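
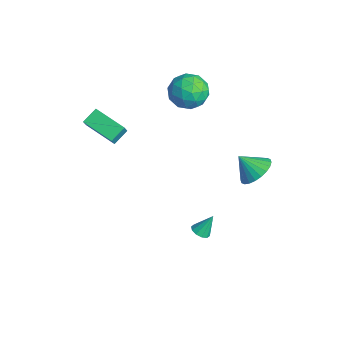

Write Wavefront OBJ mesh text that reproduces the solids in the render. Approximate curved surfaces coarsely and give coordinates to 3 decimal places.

v 1.483 1.798 -2.937
v 1.784 2.187 -3.183
v 1.517 2.462 -1.843
v 1.456 2.267 -3.221
v 1.138 2.168 -3.151
v 0.952 1.927 -2.999
v 0.97 1.637 -2.823
v 1.183 1.408 -2.69
v 1.511 1.328 -2.652
v 1.828 1.427 -2.722
v 2.014 1.668 -2.874
v 1.997 1.958 -3.05
v -4.352 -2.294 1.98
v -3.932 -2.576 2.713
v -4.705 -1.486 2.494
v -4.285 -1.768 3.226
v -2.795 -1.292 1.474
v -2.375 -1.574 2.206
v -3.148 -0.484 1.987
v -2.728 -0.766 2.72
v -4.357 3.115 3.234
v -3.404 3.761 3.13
v -3.556 2.159 4.63
v -2.603 2.805 4.526
v -3.58 3.276 4.929
v -4.075 3.866 4.067
v -2.885 2.054 3.693
v -3.38 2.644 2.831
v -2.494 3.105 3.414
v -2.923 3.861 4.178
v -4.037 2.059 3.582
v -4.466 2.815 4.346
v -3.951 3.522 3.06
v -3.009 2.398 4.7
v -3.583 2.674 4.937
v -3.023 3.055 4.876
v -4.345 3.584 3.61
v -3.785 3.964 3.549
v -3.888 3.678 4.606
v -3.175 1.956 4.211
v -2.615 2.336 4.15
v -3.937 2.865 2.884
v -3.377 3.246 2.823
v -3.072 2.242 3.154
v -2.856 3.517 3.165
v -2.385 2.955 3.986
v -2.551 2.513 3.496
v -2.842 2.86 2.99
v -3.108 3.96 3.614
v -2.637 3.398 4.435
v -3.211 3.675 4.672
v -3.502 4.022 4.165
v -2.573 3.575 3.781
v -4.323 2.522 3.325
v -3.852 1.96 4.146
v -3.458 1.898 3.595
v -3.749 2.245 3.088
v -4.575 2.965 3.774
v -4.104 2.403 4.595
v -4.118 3.06 4.77
v -4.409 3.407 4.264
v -4.387 2.345 3.979
v 2.865 4.143 2.657
v 3.754 4.064 3.086
v 2.335 3.417 3.623
v 3.618 4.385 3.253
v 3.368 4.669 3.329
v 3.041 4.873 3.303
v 2.687 4.966 3.179
v 2.361 4.934 2.975
v 2.111 4.781 2.723
v 1.976 4.532 2.461
v 1.977 4.223 2.228
v 2.112 3.902 2.062
v 2.363 3.618 1.985
v 2.69 3.414 2.011
v 3.044 3.321 2.136
v 3.37 3.353 2.34
v 3.62 3.506 2.592
v 3.755 3.755 2.854
f 2 1 4
f 2 4 3
f 4 1 5
f 4 5 3
f 5 1 6
f 5 6 3
f 6 1 7
f 6 7 3
f 7 1 8
f 7 8 3
f 8 1 9
f 8 9 3
f 9 1 10
f 9 10 3
f 10 1 11
f 10 11 3
f 11 1 12
f 11 12 3
f 12 1 2
f 12 2 3
f 14 16 13
f 17 14 13
f 13 16 15
f 15 17 13
f 14 20 16
f 18 14 17
f 18 20 14
f 16 20 15
f 19 17 15
f 15 20 19
f 19 18 17
f 20 18 19
f 21 58 37
f 58 32 61
f 37 61 26
f 58 61 37
f 21 37 33
f 37 26 38
f 33 38 22
f 37 38 33
f 21 33 42
f 33 22 43
f 42 43 28
f 33 43 42
f 21 42 54
f 42 28 57
f 54 57 31
f 42 57 54
f 21 54 58
f 54 31 62
f 58 62 32
f 54 62 58
f 22 38 49
f 38 26 52
f 49 52 30
f 38 52 49
f 26 61 39
f 61 32 60
f 39 60 25
f 61 60 39
f 32 62 59
f 62 31 55
f 59 55 23
f 62 55 59
f 31 57 56
f 57 28 44
f 56 44 27
f 57 44 56
f 28 43 48
f 43 22 45
f 48 45 29
f 43 45 48
f 24 50 36
f 50 30 51
f 36 51 25
f 50 51 36
f 24 36 34
f 36 25 35
f 34 35 23
f 36 35 34
f 24 34 41
f 34 23 40
f 41 40 27
f 34 40 41
f 24 41 46
f 41 27 47
f 46 47 29
f 41 47 46
f 24 46 50
f 46 29 53
f 50 53 30
f 46 53 50
f 25 51 39
f 51 30 52
f 39 52 26
f 51 52 39
f 23 35 59
f 35 25 60
f 59 60 32
f 35 60 59
f 27 40 56
f 40 23 55
f 56 55 31
f 40 55 56
f 29 47 48
f 47 27 44
f 48 44 28
f 47 44 48
f 30 53 49
f 53 29 45
f 49 45 22
f 53 45 49
f 64 63 66
f 64 66 65
f 66 63 67
f 66 67 65
f 67 63 68
f 67 68 65
f 68 63 69
f 68 69 65
f 69 63 70
f 69 70 65
f 70 63 71
f 70 71 65
f 71 63 72
f 71 72 65
f 72 63 73
f 72 73 65
f 73 63 74
f 73 74 65
f 74 63 75
f 74 75 65
f 75 63 76
f 75 76 65
f 76 63 77
f 76 77 65
f 77 63 78
f 77 78 65
f 78 63 79
f 78 79 65
f 79 63 80
f 79 80 65
f 80 63 64
f 80 64 65



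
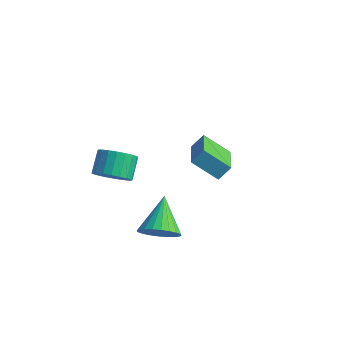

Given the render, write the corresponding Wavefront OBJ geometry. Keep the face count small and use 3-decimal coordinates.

v -0.515 -3.563 -2.265
v -0.11 -3.927 -1.486
v -1.325 -2.217 -1.215
v 0.149 -3.686 -1.596
v 0.306 -3.425 -1.808
v 0.339 -3.186 -2.089
v 0.242 -3.005 -2.397
v 0.029 -2.908 -2.685
v -0.266 -2.911 -2.909
v -0.599 -3.014 -3.035
v -0.92 -3.2 -3.044
v -1.178 -3.441 -2.934
v -1.336 -3.701 -2.722
v -1.369 -3.94 -2.441
v -1.272 -4.122 -2.132
v -1.059 -4.219 -1.844
v -0.764 -4.215 -1.621
v -0.431 -4.113 -1.495
v -2.974 -3.69 0.242
v -2.146 -3.406 0.334
v -2.519 -2.566 1.09
v -3.346 -2.85 0.998
v -2.264 -3.205 0.052
v -2.637 -2.365 0.808
v -2.506 -3.088 -0.197
v -2.879 -2.248 0.559
v -2.828 -3.075 -0.37
v -3.201 -2.235 0.386
v -3.175 -3.168 -0.437
v -3.548 -2.328 0.319
v -3.487 -3.352 -0.387
v -3.86 -2.512 0.369
v -3.711 -3.594 -0.228
v -4.084 -2.754 0.527
v -3.807 -3.853 0.012
v -4.18 -3.013 0.768
v -3.759 -4.084 0.292
v -4.132 -3.243 1.048
v -3.575 -4.246 0.563
v -3.948 -3.406 1.319
v -3.287 -4.313 0.779
v -3.66 -3.472 1.535
v -2.945 -4.271 0.902
v -3.318 -3.431 1.658
v -2.608 -4.13 0.911
v -2.981 -3.29 1.667
v -2.334 -3.912 0.804
v -2.707 -3.072 1.56
v -2.17 -3.656 0.6
v -2.543 -2.816 1.356
v -3.159 1.909 -1.912
v -2.864 2.421 -1.274
v -2.02 2.406 -2.838
v -1.724 2.918 -2.199
v -2.016 0.462 -1.281
v -1.72 0.974 -0.642
v -0.876 0.959 -2.206
v -0.581 1.471 -1.568
f 2 1 4
f 2 4 3
f 4 1 5
f 4 5 3
f 5 1 6
f 5 6 3
f 6 1 7
f 6 7 3
f 7 1 8
f 7 8 3
f 8 1 9
f 8 9 3
f 9 1 10
f 9 10 3
f 10 1 11
f 10 11 3
f 11 1 12
f 11 12 3
f 12 1 13
f 12 13 3
f 13 1 14
f 13 14 3
f 14 1 15
f 14 15 3
f 15 1 16
f 15 16 3
f 16 1 17
f 16 17 3
f 17 1 18
f 17 18 3
f 18 1 2
f 18 2 3
f 20 19 23
f 20 23 21
f 21 23 24
f 21 24 22
f 23 19 25
f 23 25 24
f 24 25 26
f 24 26 22
f 25 19 27
f 25 27 26
f 26 27 28
f 26 28 22
f 27 19 29
f 27 29 28
f 28 29 30
f 28 30 22
f 29 19 31
f 29 31 30
f 30 31 32
f 30 32 22
f 31 19 33
f 31 33 32
f 32 33 34
f 32 34 22
f 33 19 35
f 33 35 34
f 34 35 36
f 34 36 22
f 35 19 37
f 35 37 36
f 36 37 38
f 36 38 22
f 37 19 39
f 37 39 38
f 38 39 40
f 38 40 22
f 39 19 41
f 39 41 40
f 40 41 42
f 40 42 22
f 41 19 43
f 41 43 42
f 42 43 44
f 42 44 22
f 43 19 45
f 43 45 44
f 44 45 46
f 44 46 22
f 45 19 47
f 45 47 46
f 46 47 48
f 46 48 22
f 47 19 49
f 47 49 48
f 48 49 50
f 48 50 22
f 49 19 20
f 49 20 50
f 50 20 21
f 50 21 22
f 52 54 51
f 55 52 51
f 51 54 53
f 53 55 51
f 52 58 54
f 56 52 55
f 56 58 52
f 54 58 53
f 57 55 53
f 53 58 57
f 57 56 55
f 58 56 57



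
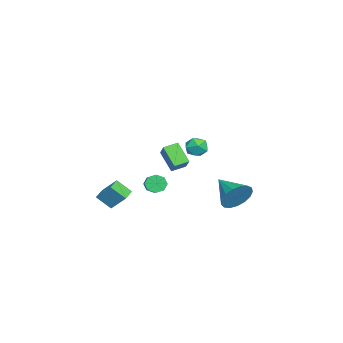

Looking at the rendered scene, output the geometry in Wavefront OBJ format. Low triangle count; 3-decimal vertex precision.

v 3.313 4.011 -0.225
v 3.862 3.861 0.548
v 2.147 2.889 0.385
v 3.591 4.21 0.672
v 3.256 4.514 0.59
v 2.935 4.703 0.322
v 2.7 4.733 -0.072
v 2.605 4.598 -0.501
v 2.673 4.328 -0.866
v 2.887 3.986 -1.085
v 3.2 3.649 -1.107
v 3.538 3.395 -0.927
v 3.824 3.283 -0.586
v 3.994 3.337 -0.163
v 4.008 3.546 0.246
v -1.5 -0.026 0.829
v -0.64 0.298 1.617
v -0.828 0.688 -0.198
v 0.031 1.013 0.59
v -1.051 -0.733 0.63
v -0.192 -0.408 1.418
v -0.38 -0.018 -0.397
v 0.48 0.306 0.391
v -1.064 -3.917 -2.475
v -0.756 -3.049 -1.515
v -1.029 -3.091 -3.231
v -0.721 -2.224 -2.271
v -0.199 -4.076 -2.609
v 0.109 -3.209 -1.649
v -0.164 -3.251 -3.365
v 0.144 -2.383 -2.405
v 3.294 2.007 3.743
v 3.778 2.479 3.847
v 3.902 1.561 2.933
v 4.386 2.033 3.037
v 4.273 1.55 3.507
v 3.898 1.825 4.007
v 3.782 2.215 2.773
v 3.407 2.49 3.273
v 4.08 2.607 3.247
v 4.383 2.196 3.701
v 3.297 1.844 3.079
v 3.6 1.433 3.533
v -3.847 -1.575 -3.103
v -3.565 -1.977 -3.482
v -1.732 -1.547 -2.575
v -2.013 -1.145 -2.197
v -3.579 -1.538 -3.661
v -1.746 -1.108 -2.755
v -3.75 -1.121 -3.514
v -1.917 -0.691 -2.607
v -3.977 -0.969 -3.126
v -2.144 -0.539 -2.219
v -4.128 -1.173 -2.725
v -2.295 -0.743 -1.818
v -4.114 -1.612 -2.545
v -2.281 -1.182 -1.639
v -3.943 -2.029 -2.693
v -2.11 -1.599 -1.786
v -3.716 -2.181 -3.081
v -1.883 -1.751 -2.174
f 2 1 4
f 2 4 3
f 4 1 5
f 4 5 3
f 5 1 6
f 5 6 3
f 6 1 7
f 6 7 3
f 7 1 8
f 7 8 3
f 8 1 9
f 8 9 3
f 9 1 10
f 9 10 3
f 10 1 11
f 10 11 3
f 11 1 12
f 11 12 3
f 12 1 13
f 12 13 3
f 13 1 14
f 13 14 3
f 14 1 15
f 14 15 3
f 15 1 2
f 15 2 3
f 17 19 16
f 20 17 16
f 16 19 18
f 18 20 16
f 17 23 19
f 21 17 20
f 21 23 17
f 19 23 18
f 22 20 18
f 18 23 22
f 22 21 20
f 23 21 22
f 25 27 24
f 28 25 24
f 24 27 26
f 26 28 24
f 25 31 27
f 29 25 28
f 29 31 25
f 27 31 26
f 30 28 26
f 26 31 30
f 30 29 28
f 31 29 30
f 32 43 37
f 32 37 33
f 32 33 39
f 32 39 42
f 32 42 43
f 33 37 41
f 37 43 36
f 43 42 34
f 42 39 38
f 39 33 40
f 35 41 36
f 35 36 34
f 35 34 38
f 35 38 40
f 35 40 41
f 36 41 37
f 34 36 43
f 38 34 42
f 40 38 39
f 41 40 33
f 45 44 48
f 45 48 46
f 46 48 49
f 46 49 47
f 48 44 50
f 48 50 49
f 49 50 51
f 49 51 47
f 50 44 52
f 50 52 51
f 51 52 53
f 51 53 47
f 52 44 54
f 52 54 53
f 53 54 55
f 53 55 47
f 54 44 56
f 54 56 55
f 55 56 57
f 55 57 47
f 56 44 58
f 56 58 57
f 57 58 59
f 57 59 47
f 58 44 60
f 58 60 59
f 59 60 61
f 59 61 47
f 60 44 45
f 60 45 61
f 61 45 46
f 61 46 47



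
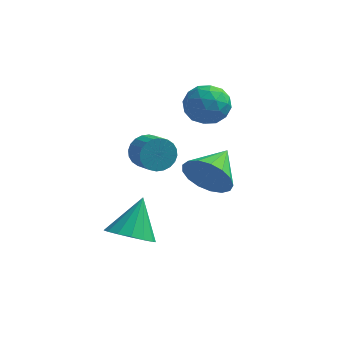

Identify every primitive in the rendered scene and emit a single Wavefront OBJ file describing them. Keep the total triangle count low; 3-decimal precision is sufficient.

v 0.832 -3.55 -1.895
v 1.794 -3.815 -1.827
v 1.048 -2.41 -0.505
v 1.788 -3.415 -2.154
v 1.526 -3.05 -2.413
v 1.078 -2.82 -2.532
v 0.564 -2.785 -2.481
v 0.122 -2.955 -2.272
v -0.13 -3.285 -1.963
v -0.124 -3.685 -1.635
v 0.138 -4.05 -1.377
v 0.586 -4.28 -1.257
v 1.1 -4.315 -1.309
v 1.542 -4.145 -1.517
v 2.618 1.785 3.237
v 3.475 1.347 3.01
v 1.845 0.773 2.27
v 2.702 0.335 2.043
v 2.323 0.24 2.951
v 2.801 0.865 3.549
v 2.519 1.255 1.731
v 2.997 1.88 2.329
v 3.414 1.019 2.08
v 3.292 0.392 2.834
v 2.028 1.728 2.446
v 1.906 1.101 3.2
v 3.115 1.655 3.208
v 2.205 0.465 2.072
v 1.983 0.409 2.605
v 2.486 0.152 2.472
v 2.718 1.372 3.525
v 3.222 1.114 3.392
v 2.544 0.464 3.357
v 2.098 1.006 1.888
v 2.602 0.748 1.755
v 2.834 1.968 2.808
v 3.337 1.711 2.675
v 2.776 1.656 1.923
v 3.582 1.205 2.528
v 3.127 0.61 1.96
v 3.02 1.15 1.777
v 3.301 1.518 2.128
v 3.511 0.836 2.972
v 3.056 0.241 2.403
v 2.833 0.185 2.937
v 3.114 0.553 3.288
v 3.475 0.643 2.425
v 2.264 1.879 2.877
v 1.809 1.284 2.308
v 2.206 1.567 1.992
v 2.487 1.935 2.343
v 2.193 1.51 3.32
v 1.738 0.915 2.752
v 2.019 0.602 3.152
v 2.3 0.97 3.503
v 1.845 1.477 2.855
v 0.925 -1.355 1.357
v 1.36 -1.331 0.735
v 2.01 -2.082 1.16
v 1.575 -2.105 1.783
v 1.489 -1.124 0.903
v 2.139 -1.875 1.329
v 1.532 -0.952 1.141
v 2.182 -1.703 1.566
v 1.483 -0.841 1.411
v 2.132 -1.592 1.837
v 1.349 -0.809 1.674
v 1.998 -1.559 2.099
v 1.15 -0.859 1.888
v 1.799 -1.61 2.314
v 0.917 -0.985 2.021
v 1.566 -1.736 2.447
v 0.685 -1.168 2.053
v 1.335 -1.918 2.479
v 0.49 -1.378 1.98
v 1.14 -2.129 2.405
v 0.361 -1.585 1.811
v 1.011 -2.336 2.237
v 0.318 -1.757 1.574
v 0.968 -2.508 1.999
v 0.368 -1.868 1.303
v 1.017 -2.619 1.729
v 0.502 -1.901 1.041
v 1.151 -2.651 1.466
v 0.701 -1.85 0.826
v 1.35 -2.601 1.252
v 0.934 -1.724 0.693
v 1.583 -2.475 1.119
v 1.165 -1.542 0.661
v 1.815 -2.292 1.087
v 3.082 -0.62 -0.254
v 3.62 -0.484 -1.192
v 3.498 0.96 0.214
v 3.135 -0.325 -1.301
v 2.639 -0.233 -1.171
v 2.244 -0.23 -0.83
v 2.041 -0.316 -0.357
v 2.076 -0.472 0.139
v 2.343 -0.662 0.546
v 2.778 -0.843 0.769
v 3.283 -0.972 0.758
v 3.743 -1.021 0.515
v 4.05 -0.978 0.096
v 4.137 -0.853 -0.403
v 3.981 -0.675 -0.868
f 2 1 4
f 2 4 3
f 4 1 5
f 4 5 3
f 5 1 6
f 5 6 3
f 6 1 7
f 6 7 3
f 7 1 8
f 7 8 3
f 8 1 9
f 8 9 3
f 9 1 10
f 9 10 3
f 10 1 11
f 10 11 3
f 11 1 12
f 11 12 3
f 12 1 13
f 12 13 3
f 13 1 14
f 13 14 3
f 14 1 2
f 14 2 3
f 15 52 31
f 52 26 55
f 31 55 20
f 52 55 31
f 15 31 27
f 31 20 32
f 27 32 16
f 31 32 27
f 15 27 36
f 27 16 37
f 36 37 22
f 27 37 36
f 15 36 48
f 36 22 51
f 48 51 25
f 36 51 48
f 15 48 52
f 48 25 56
f 52 56 26
f 48 56 52
f 16 32 43
f 32 20 46
f 43 46 24
f 32 46 43
f 20 55 33
f 55 26 54
f 33 54 19
f 55 54 33
f 26 56 53
f 56 25 49
f 53 49 17
f 56 49 53
f 25 51 50
f 51 22 38
f 50 38 21
f 51 38 50
f 22 37 42
f 37 16 39
f 42 39 23
f 37 39 42
f 18 44 30
f 44 24 45
f 30 45 19
f 44 45 30
f 18 30 28
f 30 19 29
f 28 29 17
f 30 29 28
f 18 28 35
f 28 17 34
f 35 34 21
f 28 34 35
f 18 35 40
f 35 21 41
f 40 41 23
f 35 41 40
f 18 40 44
f 40 23 47
f 44 47 24
f 40 47 44
f 19 45 33
f 45 24 46
f 33 46 20
f 45 46 33
f 17 29 53
f 29 19 54
f 53 54 26
f 29 54 53
f 21 34 50
f 34 17 49
f 50 49 25
f 34 49 50
f 23 41 42
f 41 21 38
f 42 38 22
f 41 38 42
f 24 47 43
f 47 23 39
f 43 39 16
f 47 39 43
f 58 57 61
f 58 61 59
f 59 61 62
f 59 62 60
f 61 57 63
f 61 63 62
f 62 63 64
f 62 64 60
f 63 57 65
f 63 65 64
f 64 65 66
f 64 66 60
f 65 57 67
f 65 67 66
f 66 67 68
f 66 68 60
f 67 57 69
f 67 69 68
f 68 69 70
f 68 70 60
f 69 57 71
f 69 71 70
f 70 71 72
f 70 72 60
f 71 57 73
f 71 73 72
f 72 73 74
f 72 74 60
f 73 57 75
f 73 75 74
f 74 75 76
f 74 76 60
f 75 57 77
f 75 77 76
f 76 77 78
f 76 78 60
f 77 57 79
f 77 79 78
f 78 79 80
f 78 80 60
f 79 57 81
f 79 81 80
f 80 81 82
f 80 82 60
f 81 57 83
f 81 83 82
f 82 83 84
f 82 84 60
f 83 57 85
f 83 85 84
f 84 85 86
f 84 86 60
f 85 57 87
f 85 87 86
f 86 87 88
f 86 88 60
f 87 57 89
f 87 89 88
f 88 89 90
f 88 90 60
f 89 57 58
f 89 58 90
f 90 58 59
f 90 59 60
f 92 91 94
f 92 94 93
f 94 91 95
f 94 95 93
f 95 91 96
f 95 96 93
f 96 91 97
f 96 97 93
f 97 91 98
f 97 98 93
f 98 91 99
f 98 99 93
f 99 91 100
f 99 100 93
f 100 91 101
f 100 101 93
f 101 91 102
f 101 102 93
f 102 91 103
f 102 103 93
f 103 91 104
f 103 104 93
f 104 91 105
f 104 105 93
f 105 91 92
f 105 92 93



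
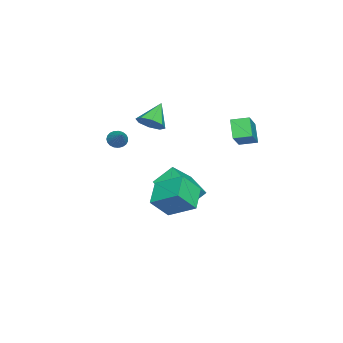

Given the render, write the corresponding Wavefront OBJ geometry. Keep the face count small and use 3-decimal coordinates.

v -2.629 -3.807 0.815
v -2.182 -4.085 0.508
v -1.611 -3.193 1.745
v -2.201 -3.865 0.384
v -2.295 -3.634 0.335
v -2.446 -3.433 0.368
v -2.63 -3.297 0.479
v -2.813 -3.249 0.648
v -2.964 -3.298 0.846
v -3.058 -3.434 1.038
v -3.077 -3.635 1.192
v -3.019 -3.865 1.28
v -2.894 -4.086 1.288
v -2.723 -4.258 1.214
v -2.536 -4.352 1.071
v -2.365 -4.352 0.884
v -2.239 -4.257 0.685
v -4.367 -1.192 -3.889
v -4.966 -0.225 -2.851
v -3.267 0.031 -4.393
v -3.866 0.998 -3.355
v -2.974 -1.858 -2.465
v -3.573 -0.891 -1.427
v -1.874 -0.635 -2.969
v -2.473 0.332 -1.931
v -3.087 -2.02 2.094
v -2.498 -1.737 2.698
v -4.313 -1.76 3.166
v -2.733 -1.231 2.307
v -3.176 -1.187 1.791
v -3.566 -1.631 1.452
v -3.675 -2.302 1.489
v -3.44 -2.808 1.88
v -2.998 -2.852 2.396
v -2.608 -2.408 2.735
v 2.33 0.688 -1.785
v 0.906 0.516 -1.099
v 2.586 2.299 -0.851
v 1.161 2.128 -0.165
v 2.999 -0.108 -0.595
v 1.574 -0.279 0.091
v 3.254 1.504 0.339
v 1.83 1.332 1.025
v -1.041 3.585 2.298
v -1.819 3.218 3.26
v -1.254 4.581 2.506
v -2.032 4.215 3.468
v 0.432 3.645 3.512
v -0.346 3.279 4.474
v 0.219 4.642 3.72
v -0.559 4.275 4.682
f 2 1 4
f 2 4 3
f 4 1 5
f 4 5 3
f 5 1 6
f 5 6 3
f 6 1 7
f 6 7 3
f 7 1 8
f 7 8 3
f 8 1 9
f 8 9 3
f 9 1 10
f 9 10 3
f 10 1 11
f 10 11 3
f 11 1 12
f 11 12 3
f 12 1 13
f 12 13 3
f 13 1 14
f 13 14 3
f 14 1 15
f 14 15 3
f 15 1 16
f 15 16 3
f 16 1 17
f 16 17 3
f 17 1 2
f 17 2 3
f 19 21 18
f 22 19 18
f 18 21 20
f 20 22 18
f 19 25 21
f 23 19 22
f 23 25 19
f 21 25 20
f 24 22 20
f 20 25 24
f 24 23 22
f 25 23 24
f 27 26 29
f 27 29 28
f 29 26 30
f 29 30 28
f 30 26 31
f 30 31 28
f 31 26 32
f 31 32 28
f 32 26 33
f 32 33 28
f 33 26 34
f 33 34 28
f 34 26 35
f 34 35 28
f 35 26 27
f 35 27 28
f 37 39 36
f 40 37 36
f 36 39 38
f 38 40 36
f 37 43 39
f 41 37 40
f 41 43 37
f 39 43 38
f 42 40 38
f 38 43 42
f 42 41 40
f 43 41 42
f 45 47 44
f 48 45 44
f 44 47 46
f 46 48 44
f 45 51 47
f 49 45 48
f 49 51 45
f 47 51 46
f 50 48 46
f 46 51 50
f 50 49 48
f 51 49 50



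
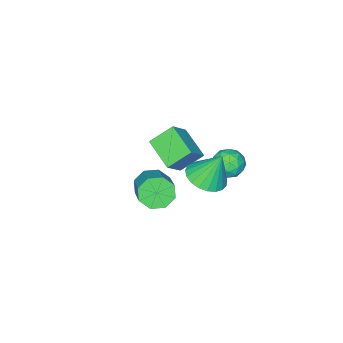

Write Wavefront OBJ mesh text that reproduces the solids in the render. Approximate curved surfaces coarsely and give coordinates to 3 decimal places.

v 3.149 -0.22 0.208
v 3.705 -0.106 -0.541
v 4.788 1.213 0.463
v 4.231 1.1 1.212
v 3.149 0.35 -0.54
v 4.231 1.669 0.464
v 2.592 0.472 -0.101
v 3.675 1.791 0.903
v 2.362 0.189 0.519
v 3.444 1.509 1.523
v 2.592 -0.333 0.957
v 3.675 0.986 1.961
v 3.149 -0.789 0.956
v 4.231 0.53 1.96
v 3.705 -0.911 0.517
v 4.788 0.408 1.521
v 3.936 -0.629 -0.103
v 5.018 0.691 0.901
v 1.845 2.07 1.459
v 2.618 2.833 1.366
v 1.435 2.69 3.141
v 2.255 3.046 1.199
v 1.821 3.09 1.076
v 1.391 2.958 1.02
v 1.04 2.673 1.04
v 0.828 2.283 1.132
v 0.792 1.856 1.28
v 0.938 1.466 1.459
v 1.241 1.181 1.639
v 1.649 1.049 1.787
v 2.09 1.094 1.878
v 2.49 1.308 1.897
v 2.778 1.653 1.84
v 2.904 2.07 1.717
v 2.848 2.488 1.549
v -2.18 -4.615 -2.921
v -3.21 -3.915 -1.932
v -1.674 -2.861 -3.635
v -2.704 -2.161 -2.647
v -1.076 -4.499 -1.853
v -2.106 -3.799 -0.865
v -0.57 -2.745 -2.568
v -1.6 -2.045 -1.579
v -1.702 0.955 -0.316
v -0.91 0.572 -0.604
v -2.45 0.208 -1.376
v -1.658 -0.175 -1.664
v -2.014 -0.411 -0.843
v -1.552 0.051 -0.188
v -1.808 0.729 -1.792
v -1.346 1.191 -1.137
v -0.976 0.432 -1.516
v -1.104 -0.272 -0.93
v -2.256 1.052 -1.05
v -2.384 0.348 -0.464
v -1.24 0.829 -0.367
v -2.12 -0.049 -1.613
v -2.329 -0.187 -1.131
v -1.864 -0.413 -1.3
v -1.617 0.523 -0.122
v -1.152 0.297 -0.292
v -1.801 -0.28 -0.433
v -2.208 0.483 -1.688
v -1.743 0.257 -1.858
v -1.496 1.193 -0.68
v -1.031 0.967 -0.849
v -1.559 1.06 -1.547
v -0.814 0.522 -1.073
v -1.254 0.083 -1.696
v -1.342 0.614 -1.771
v -1.07 0.885 -1.386
v -0.889 0.108 -0.728
v -1.329 -0.331 -1.351
v -1.538 -0.47 -0.869
v -1.266 -0.199 -0.484
v -0.927 0.026 -1.264
v -2.031 1.111 -0.629
v -2.471 0.672 -1.252
v -2.094 0.979 -1.496
v -1.822 1.25 -1.111
v -2.106 0.697 -0.284
v -2.546 0.258 -0.907
v -2.29 -0.105 -0.594
v -2.018 0.166 -0.209
v -2.433 0.754 -0.716
f 2 1 5
f 2 5 3
f 3 5 6
f 3 6 4
f 5 1 7
f 5 7 6
f 6 7 8
f 6 8 4
f 7 1 9
f 7 9 8
f 8 9 10
f 8 10 4
f 9 1 11
f 9 11 10
f 10 11 12
f 10 12 4
f 11 1 13
f 11 13 12
f 12 13 14
f 12 14 4
f 13 1 15
f 13 15 14
f 14 15 16
f 14 16 4
f 15 1 17
f 15 17 16
f 16 17 18
f 16 18 4
f 17 1 2
f 17 2 18
f 18 2 3
f 18 3 4
f 20 19 22
f 20 22 21
f 22 19 23
f 22 23 21
f 23 19 24
f 23 24 21
f 24 19 25
f 24 25 21
f 25 19 26
f 25 26 21
f 26 19 27
f 26 27 21
f 27 19 28
f 27 28 21
f 28 19 29
f 28 29 21
f 29 19 30
f 29 30 21
f 30 19 31
f 30 31 21
f 31 19 32
f 31 32 21
f 32 19 33
f 32 33 21
f 33 19 34
f 33 34 21
f 34 19 35
f 34 35 21
f 35 19 20
f 35 20 21
f 37 39 36
f 40 37 36
f 36 39 38
f 38 40 36
f 37 43 39
f 41 37 40
f 41 43 37
f 39 43 38
f 42 40 38
f 38 43 42
f 42 41 40
f 43 41 42
f 44 81 60
f 81 55 84
f 60 84 49
f 81 84 60
f 44 60 56
f 60 49 61
f 56 61 45
f 60 61 56
f 44 56 65
f 56 45 66
f 65 66 51
f 56 66 65
f 44 65 77
f 65 51 80
f 77 80 54
f 65 80 77
f 44 77 81
f 77 54 85
f 81 85 55
f 77 85 81
f 45 61 72
f 61 49 75
f 72 75 53
f 61 75 72
f 49 84 62
f 84 55 83
f 62 83 48
f 84 83 62
f 55 85 82
f 85 54 78
f 82 78 46
f 85 78 82
f 54 80 79
f 80 51 67
f 79 67 50
f 80 67 79
f 51 66 71
f 66 45 68
f 71 68 52
f 66 68 71
f 47 73 59
f 73 53 74
f 59 74 48
f 73 74 59
f 47 59 57
f 59 48 58
f 57 58 46
f 59 58 57
f 47 57 64
f 57 46 63
f 64 63 50
f 57 63 64
f 47 64 69
f 64 50 70
f 69 70 52
f 64 70 69
f 47 69 73
f 69 52 76
f 73 76 53
f 69 76 73
f 48 74 62
f 74 53 75
f 62 75 49
f 74 75 62
f 46 58 82
f 58 48 83
f 82 83 55
f 58 83 82
f 50 63 79
f 63 46 78
f 79 78 54
f 63 78 79
f 52 70 71
f 70 50 67
f 71 67 51
f 70 67 71
f 53 76 72
f 76 52 68
f 72 68 45
f 76 68 72



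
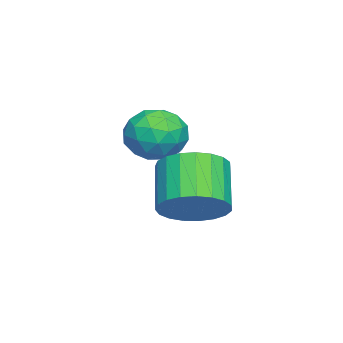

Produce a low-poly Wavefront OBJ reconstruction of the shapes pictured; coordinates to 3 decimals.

v -0.774 0.599 -0.955
v -0.217 -0.272 -0.679
v -1.409 -0.65 0.531
v -1.966 0.221 0.255
v -0.044 0.038 -0.411
v -1.235 -0.34 0.799
v 0.004 0.445 -0.237
v -1.188 0.067 0.973
v -0.083 0.878 -0.188
v -1.275 0.5 1.023
v -0.29 1.263 -0.271
v -1.481 0.885 0.94
v -0.58 1.534 -0.472
v -1.771 1.156 0.738
v -0.904 1.642 -0.757
v -2.095 1.264 0.453
v -1.205 1.571 -1.076
v -2.397 1.193 0.134
v -1.432 1.331 -1.374
v -2.624 0.953 -0.164
v -1.546 0.965 -1.6
v -2.737 0.587 -0.39
v -1.525 0.535 -1.715
v -2.717 0.157 -0.504
v -1.375 0.117 -1.698
v -2.567 -0.261 -0.487
v -1.121 -0.218 -1.552
v -2.313 -0.596 -0.342
v -0.807 -0.412 -1.304
v -1.999 -0.79 -0.093
v -0.488 -0.431 -0.995
v -1.679 -0.809 0.216
v -4.564 -1.049 0.181
v -4.155 -0.589 1.033
v -3.485 -2.351 0.367
v -3.076 -1.891 1.219
v -4.055 -2.273 1.247
v -4.722 -1.469 1.132
v -2.918 -1.471 0.268
v -3.585 -0.667 0.153
v -3.138 -0.849 1.087
v -3.841 -1.345 1.692
v -3.799 -1.595 -0.292
v -4.502 -2.091 0.313
v -4.454 -0.705 0.591
v -3.186 -2.235 0.809
v -3.761 -2.46 0.826
v -3.521 -2.19 1.327
v -4.787 -1.222 0.649
v -4.547 -0.951 1.15
v -4.488 -1.941 1.275
v -3.093 -1.989 0.25
v -2.853 -1.718 0.751
v -4.119 -0.75 0.073
v -3.879 -0.48 0.574
v -3.152 -0.999 0.125
v -3.616 -0.587 1.123
v -2.982 -1.353 1.233
v -2.889 -1.106 0.674
v -3.281 -0.633 0.606
v -4.029 -0.879 1.479
v -3.395 -1.644 1.588
v -3.97 -1.869 1.605
v -4.362 -1.396 1.537
v -3.431 -1.032 1.51
v -4.245 -1.296 -0.188
v -3.611 -2.061 -0.079
v -3.278 -1.544 -0.137
v -3.67 -1.071 -0.205
v -4.658 -1.587 0.167
v -4.024 -2.353 0.277
v -4.359 -2.307 0.794
v -4.751 -1.834 0.726
v -4.209 -1.908 -0.11
f 2 1 5
f 2 5 3
f 3 5 6
f 3 6 4
f 5 1 7
f 5 7 6
f 6 7 8
f 6 8 4
f 7 1 9
f 7 9 8
f 8 9 10
f 8 10 4
f 9 1 11
f 9 11 10
f 10 11 12
f 10 12 4
f 11 1 13
f 11 13 12
f 12 13 14
f 12 14 4
f 13 1 15
f 13 15 14
f 14 15 16
f 14 16 4
f 15 1 17
f 15 17 16
f 16 17 18
f 16 18 4
f 17 1 19
f 17 19 18
f 18 19 20
f 18 20 4
f 19 1 21
f 19 21 20
f 20 21 22
f 20 22 4
f 21 1 23
f 21 23 22
f 22 23 24
f 22 24 4
f 23 1 25
f 23 25 24
f 24 25 26
f 24 26 4
f 25 1 27
f 25 27 26
f 26 27 28
f 26 28 4
f 27 1 29
f 27 29 28
f 28 29 30
f 28 30 4
f 29 1 31
f 29 31 30
f 30 31 32
f 30 32 4
f 31 1 2
f 31 2 32
f 32 2 3
f 32 3 4
f 33 70 49
f 70 44 73
f 49 73 38
f 70 73 49
f 33 49 45
f 49 38 50
f 45 50 34
f 49 50 45
f 33 45 54
f 45 34 55
f 54 55 40
f 45 55 54
f 33 54 66
f 54 40 69
f 66 69 43
f 54 69 66
f 33 66 70
f 66 43 74
f 70 74 44
f 66 74 70
f 34 50 61
f 50 38 64
f 61 64 42
f 50 64 61
f 38 73 51
f 73 44 72
f 51 72 37
f 73 72 51
f 44 74 71
f 74 43 67
f 71 67 35
f 74 67 71
f 43 69 68
f 69 40 56
f 68 56 39
f 69 56 68
f 40 55 60
f 55 34 57
f 60 57 41
f 55 57 60
f 36 62 48
f 62 42 63
f 48 63 37
f 62 63 48
f 36 48 46
f 48 37 47
f 46 47 35
f 48 47 46
f 36 46 53
f 46 35 52
f 53 52 39
f 46 52 53
f 36 53 58
f 53 39 59
f 58 59 41
f 53 59 58
f 36 58 62
f 58 41 65
f 62 65 42
f 58 65 62
f 37 63 51
f 63 42 64
f 51 64 38
f 63 64 51
f 35 47 71
f 47 37 72
f 71 72 44
f 47 72 71
f 39 52 68
f 52 35 67
f 68 67 43
f 52 67 68
f 41 59 60
f 59 39 56
f 60 56 40
f 59 56 60
f 42 65 61
f 65 41 57
f 61 57 34
f 65 57 61



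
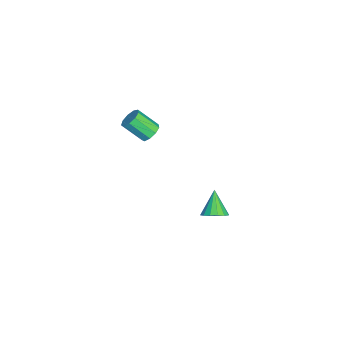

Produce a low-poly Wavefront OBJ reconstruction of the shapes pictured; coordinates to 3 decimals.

v -2.074 -2.71 2.688
v -1.474 -3.004 2.479
v -1.666 -4.165 3.563
v -2.266 -3.87 3.772
v -1.389 -2.69 2.83
v -1.581 -3.85 3.915
v -1.624 -2.385 3.115
v -1.816 -3.546 4.199
v -2.07 -2.232 3.199
v -2.262 -3.393 4.284
v -2.518 -2.303 3.045
v -2.709 -3.463 4.129
v -2.758 -2.564 2.723
v -2.949 -3.724 3.808
v -2.678 -2.893 2.385
v -2.87 -4.054 3.469
v -2.316 -3.137 2.188
v -2.507 -4.297 3.273
v -1.84 -3.18 2.225
v -2.032 -4.341 3.31
v -1.87 0.929 -4.613
v -1.422 0.324 -4.242
v -3.01 0.851 -3.367
v -1.268 0.695 -4.077
v -1.275 1.129 -4.056
v -1.441 1.51 -4.184
v -1.723 1.735 -4.427
v -2.044 1.744 -4.72
v -2.318 1.535 -4.984
v -2.473 1.164 -5.149
v -2.466 0.729 -5.17
v -2.3 0.349 -5.042
v -2.018 0.124 -4.799
v -1.697 0.114 -4.506
f 2 1 5
f 2 5 3
f 3 5 6
f 3 6 4
f 5 1 7
f 5 7 6
f 6 7 8
f 6 8 4
f 7 1 9
f 7 9 8
f 8 9 10
f 8 10 4
f 9 1 11
f 9 11 10
f 10 11 12
f 10 12 4
f 11 1 13
f 11 13 12
f 12 13 14
f 12 14 4
f 13 1 15
f 13 15 14
f 14 15 16
f 14 16 4
f 15 1 17
f 15 17 16
f 16 17 18
f 16 18 4
f 17 1 19
f 17 19 18
f 18 19 20
f 18 20 4
f 19 1 2
f 19 2 20
f 20 2 3
f 20 3 4
f 22 21 24
f 22 24 23
f 24 21 25
f 24 25 23
f 25 21 26
f 25 26 23
f 26 21 27
f 26 27 23
f 27 21 28
f 27 28 23
f 28 21 29
f 28 29 23
f 29 21 30
f 29 30 23
f 30 21 31
f 30 31 23
f 31 21 32
f 31 32 23
f 32 21 33
f 32 33 23
f 33 21 34
f 33 34 23
f 34 21 22
f 34 22 23



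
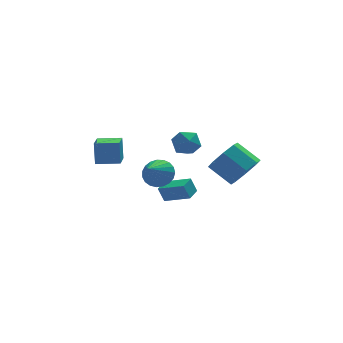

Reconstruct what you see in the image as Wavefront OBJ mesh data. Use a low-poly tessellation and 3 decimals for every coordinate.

v -0.316 3.191 -4.361
v -0.597 3.392 -3.498
v 0.298 3.889 -4.323
v 0.016 4.09 -3.46
v 0.764 2.21 -3.78
v 0.482 2.411 -2.917
v 1.377 2.908 -3.742
v 1.096 3.109 -2.879
v -0.619 3.217 -2.224
v -0.209 3.605 -1.523
v -1.521 2.203 -1.136
v -0.51 3.824 -1.569
v -0.829 3.937 -1.728
v -1.112 3.926 -1.972
v -1.31 3.793 -2.261
v -1.388 3.56 -2.543
v -1.333 3.267 -2.77
v -1.155 2.966 -2.902
v -0.884 2.708 -2.918
v -0.567 2.539 -2.813
v -0.259 2.486 -2.607
v -0.014 2.56 -2.335
v 0.127 2.748 -2.043
v 0.139 3.016 -1.783
v 0.02 3.32 -1.599
v 2.971 -0.006 -0.976
v 3.379 -0.442 -0.088
v 2.497 0.55 0.804
v 2.089 0.986 -0.084
v 3.821 0.192 -0.357
v 2.939 1.185 0.535
v 3.765 0.711 -0.989
v 2.883 1.703 -0.096
v 3.244 0.809 -1.613
v 2.362 1.802 -0.721
v 2.563 0.43 -1.864
v 1.681 1.422 -0.972
v 2.121 -0.205 -1.595
v 1.239 0.788 -0.703
v 2.177 -0.723 -0.964
v 1.295 0.269 -0.071
v 2.698 -0.822 -0.339
v 1.816 0.171 0.553
v -4.588 0.967 0.464
v -4.525 1.354 1.703
v -4.07 2.252 0.036
v -4.008 2.64 1.276
v -3.412 0.52 0.544
v -3.35 0.908 1.784
v -2.895 1.806 0.117
v -2.832 2.193 1.356
v -1.149 -1.359 1.956
v -0.6 -0.749 2.086
v -0.68 -2.011 3.034
v -0.131 -1.401 3.164
v -0.942 -1.262 3.28
v -1.232 -0.859 2.614
v -0.048 -1.901 2.506
v -0.338 -1.498 1.84
v 0.08 -1.084 2.426
v -0.472 -0.689 2.904
v -0.808 -2.071 2.216
v -1.36 -1.676 2.694
f 2 4 1
f 5 2 1
f 1 4 3
f 3 5 1
f 2 8 4
f 6 2 5
f 6 8 2
f 4 8 3
f 7 5 3
f 3 8 7
f 7 6 5
f 8 6 7
f 10 9 12
f 10 12 11
f 12 9 13
f 12 13 11
f 13 9 14
f 13 14 11
f 14 9 15
f 14 15 11
f 15 9 16
f 15 16 11
f 16 9 17
f 16 17 11
f 17 9 18
f 17 18 11
f 18 9 19
f 18 19 11
f 19 9 20
f 19 20 11
f 20 9 21
f 20 21 11
f 21 9 22
f 21 22 11
f 22 9 23
f 22 23 11
f 23 9 24
f 23 24 11
f 24 9 25
f 24 25 11
f 25 9 10
f 25 10 11
f 27 26 30
f 27 30 28
f 28 30 31
f 28 31 29
f 30 26 32
f 30 32 31
f 31 32 33
f 31 33 29
f 32 26 34
f 32 34 33
f 33 34 35
f 33 35 29
f 34 26 36
f 34 36 35
f 35 36 37
f 35 37 29
f 36 26 38
f 36 38 37
f 37 38 39
f 37 39 29
f 38 26 40
f 38 40 39
f 39 40 41
f 39 41 29
f 40 26 42
f 40 42 41
f 41 42 43
f 41 43 29
f 42 26 27
f 42 27 43
f 43 27 28
f 43 28 29
f 45 47 44
f 48 45 44
f 44 47 46
f 46 48 44
f 45 51 47
f 49 45 48
f 49 51 45
f 47 51 46
f 50 48 46
f 46 51 50
f 50 49 48
f 51 49 50
f 52 63 57
f 52 57 53
f 52 53 59
f 52 59 62
f 52 62 63
f 53 57 61
f 57 63 56
f 63 62 54
f 62 59 58
f 59 53 60
f 55 61 56
f 55 56 54
f 55 54 58
f 55 58 60
f 55 60 61
f 56 61 57
f 54 56 63
f 58 54 62
f 60 58 59
f 61 60 53



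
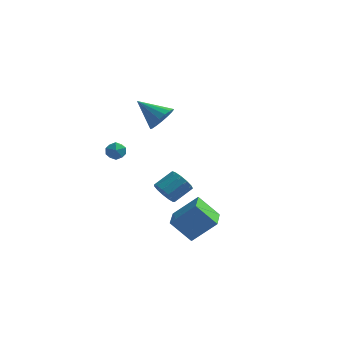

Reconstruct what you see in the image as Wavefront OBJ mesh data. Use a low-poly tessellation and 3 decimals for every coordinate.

v 0.991 -4.466 -2.174
v 2.273 -4.091 -0.924
v 0.715 -2.832 -2.382
v 1.997 -2.457 -1.131
v 2.143 -4.423 -3.369
v 3.425 -4.048 -2.118
v 1.867 -2.789 -3.576
v 3.149 -2.414 -2.326
v -2.37 -2.886 1.886
v -2.046 -2.843 2.45
v -2.374 -3.937 1.97
v -2.05 -3.894 2.534
v -2.669 -3.692 2.497
v -2.666 -3.043 2.446
v -1.754 -3.737 1.974
v -1.751 -3.088 1.923
v -1.665 -3.369 2.505
v -2.23 -3.341 2.828
v -2.19 -3.439 1.592
v -2.755 -3.411 1.915
v 0.389 -3.353 -0.627
v 1.001 -3.845 -0.713
v 1.763 -3.019 -0.02
v 1.151 -2.527 0.067
v 1.014 -3.566 -1.06
v 1.776 -2.74 -0.367
v 0.829 -3.219 -1.269
v 1.591 -2.394 -0.576
v 0.504 -2.915 -1.274
v 1.266 -2.089 -0.581
v 0.143 -2.75 -1.074
v 0.904 -1.924 -0.38
v -0.141 -2.776 -0.731
v 0.621 -1.951 -0.038
v -0.256 -2.985 -0.356
v 0.506 -2.16 0.338
v -0.166 -3.311 -0.066
v 0.596 -2.486 0.627
v 0.1 -3.65 0.045
v 0.862 -2.825 0.739
v 0.458 -3.895 -0.056
v 1.219 -3.07 0.637
v 0.794 -3.967 -0.339
v 1.555 -3.142 0.354
v -1.645 3.647 1.437
v -1.129 3.448 2.234
v -3.195 3.973 2.523
v -1.073 3.905 2.176
v -1.148 4.303 1.949
v -1.337 4.551 1.605
v -1.596 4.591 1.222
v -1.867 4.415 0.889
v -2.087 4.063 0.681
v -2.206 3.615 0.646
v -2.196 3.175 0.793
v -2.06 2.843 1.087
v -1.829 2.694 1.462
v -1.556 2.764 1.83
v -1.303 3.036 2.109
f 2 4 1
f 5 2 1
f 1 4 3
f 3 5 1
f 2 8 4
f 6 2 5
f 6 8 2
f 4 8 3
f 7 5 3
f 3 8 7
f 7 6 5
f 8 6 7
f 9 20 14
f 9 14 10
f 9 10 16
f 9 16 19
f 9 19 20
f 10 14 18
f 14 20 13
f 20 19 11
f 19 16 15
f 16 10 17
f 12 18 13
f 12 13 11
f 12 11 15
f 12 15 17
f 12 17 18
f 13 18 14
f 11 13 20
f 15 11 19
f 17 15 16
f 18 17 10
f 22 21 25
f 22 25 23
f 23 25 26
f 23 26 24
f 25 21 27
f 25 27 26
f 26 27 28
f 26 28 24
f 27 21 29
f 27 29 28
f 28 29 30
f 28 30 24
f 29 21 31
f 29 31 30
f 30 31 32
f 30 32 24
f 31 21 33
f 31 33 32
f 32 33 34
f 32 34 24
f 33 21 35
f 33 35 34
f 34 35 36
f 34 36 24
f 35 21 37
f 35 37 36
f 36 37 38
f 36 38 24
f 37 21 39
f 37 39 38
f 38 39 40
f 38 40 24
f 39 21 41
f 39 41 40
f 40 41 42
f 40 42 24
f 41 21 43
f 41 43 42
f 42 43 44
f 42 44 24
f 43 21 22
f 43 22 44
f 44 22 23
f 44 23 24
f 46 45 48
f 46 48 47
f 48 45 49
f 48 49 47
f 49 45 50
f 49 50 47
f 50 45 51
f 50 51 47
f 51 45 52
f 51 52 47
f 52 45 53
f 52 53 47
f 53 45 54
f 53 54 47
f 54 45 55
f 54 55 47
f 55 45 56
f 55 56 47
f 56 45 57
f 56 57 47
f 57 45 58
f 57 58 47
f 58 45 59
f 58 59 47
f 59 45 46
f 59 46 47



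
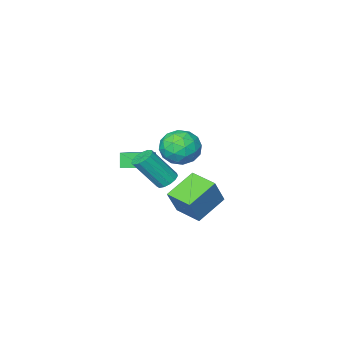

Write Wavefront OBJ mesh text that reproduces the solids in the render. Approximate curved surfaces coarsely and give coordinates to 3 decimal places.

v 2.208 0.994 0.96
v 2.722 1.125 0.681
v 3.707 0.537 2.221
v 3.192 0.406 2.5
v 2.63 1.405 0.847
v 3.615 0.817 2.387
v 2.404 1.554 1.049
v 3.388 0.966 2.588
v 2.115 1.526 1.222
v 3.1 0.938 2.762
v 1.856 1.328 1.313
v 2.841 0.74 2.853
v 1.708 1.025 1.291
v 2.693 0.437 2.831
v 1.719 0.712 1.165
v 2.704 0.124 2.704
v 1.885 0.488 0.973
v 2.87 -0.1 2.513
v 2.154 0.425 0.777
v 3.138 -0.163 2.317
v 2.439 0.543 0.64
v 3.424 -0.045 2.179
v 2.651 0.804 0.604
v 3.636 0.215 2.143
v -0.626 -0.479 1.778
v 0.39 -0.251 1.442
v -0.29 -2.209 1.618
v 0.726 -1.981 1.282
v 0.436 -1.787 2.319
v 0.228 -0.718 2.418
v -0.128 -1.742 0.642
v -0.336 -0.673 0.741
v 0.697 -1.031 0.74
v 1.046 -1.059 1.776
v -0.946 -1.401 1.284
v -0.597 -1.429 2.32
v -0.147 -0.213 1.624
v 0.247 -2.247 1.436
v 0.077 -2.133 2.045
v 0.674 -1.999 1.848
v -0.242 -0.488 2.197
v 0.355 -0.354 2
v 0.382 -1.257 2.515
v -0.255 -2.106 1.06
v 0.342 -1.972 0.863
v -0.574 -0.461 1.212
v 0.023 -0.327 1.015
v -0.282 -1.203 0.545
v 0.63 -0.538 1.014
v 0.827 -1.555 0.92
v 0.326 -1.414 0.544
v 0.204 -0.786 0.602
v 0.835 -0.554 1.623
v 1.032 -1.571 1.529
v 0.862 -1.457 2.139
v 0.74 -0.829 2.197
v 1.016 -1.013 1.211
v -0.932 -0.889 1.531
v -0.735 -1.906 1.437
v -0.64 -1.631 0.863
v -0.762 -1.003 0.921
v -0.727 -0.905 2.14
v -0.53 -1.922 2.046
v -0.104 -1.674 2.458
v -0.226 -1.046 2.516
v -0.916 -1.447 1.849
v 1.268 2.43 0.799
v 1.967 2.702 2.167
v 0.986 3.806 0.67
v 1.685 4.077 2.038
v 2.775 2.663 -0.018
v 3.474 2.934 1.35
v 2.493 4.038 -0.147
v 3.192 4.31 1.221
v 1.757 -3.08 -0.138
v 1.548 -3.41 0.661
v 0.93 -1.999 0.092
v 0.721 -2.33 0.892
v 2.599 -2.53 0.308
v 2.39 -2.861 1.108
v 1.772 -1.45 0.539
v 1.563 -1.78 1.338
f 2 1 5
f 2 5 3
f 3 5 6
f 3 6 4
f 5 1 7
f 5 7 6
f 6 7 8
f 6 8 4
f 7 1 9
f 7 9 8
f 8 9 10
f 8 10 4
f 9 1 11
f 9 11 10
f 10 11 12
f 10 12 4
f 11 1 13
f 11 13 12
f 12 13 14
f 12 14 4
f 13 1 15
f 13 15 14
f 14 15 16
f 14 16 4
f 15 1 17
f 15 17 16
f 16 17 18
f 16 18 4
f 17 1 19
f 17 19 18
f 18 19 20
f 18 20 4
f 19 1 21
f 19 21 20
f 20 21 22
f 20 22 4
f 21 1 23
f 21 23 22
f 22 23 24
f 22 24 4
f 23 1 2
f 23 2 24
f 24 2 3
f 24 3 4
f 25 62 41
f 62 36 65
f 41 65 30
f 62 65 41
f 25 41 37
f 41 30 42
f 37 42 26
f 41 42 37
f 25 37 46
f 37 26 47
f 46 47 32
f 37 47 46
f 25 46 58
f 46 32 61
f 58 61 35
f 46 61 58
f 25 58 62
f 58 35 66
f 62 66 36
f 58 66 62
f 26 42 53
f 42 30 56
f 53 56 34
f 42 56 53
f 30 65 43
f 65 36 64
f 43 64 29
f 65 64 43
f 36 66 63
f 66 35 59
f 63 59 27
f 66 59 63
f 35 61 60
f 61 32 48
f 60 48 31
f 61 48 60
f 32 47 52
f 47 26 49
f 52 49 33
f 47 49 52
f 28 54 40
f 54 34 55
f 40 55 29
f 54 55 40
f 28 40 38
f 40 29 39
f 38 39 27
f 40 39 38
f 28 38 45
f 38 27 44
f 45 44 31
f 38 44 45
f 28 45 50
f 45 31 51
f 50 51 33
f 45 51 50
f 28 50 54
f 50 33 57
f 54 57 34
f 50 57 54
f 29 55 43
f 55 34 56
f 43 56 30
f 55 56 43
f 27 39 63
f 39 29 64
f 63 64 36
f 39 64 63
f 31 44 60
f 44 27 59
f 60 59 35
f 44 59 60
f 33 51 52
f 51 31 48
f 52 48 32
f 51 48 52
f 34 57 53
f 57 33 49
f 53 49 26
f 57 49 53
f 68 70 67
f 71 68 67
f 67 70 69
f 69 71 67
f 68 74 70
f 72 68 71
f 72 74 68
f 70 74 69
f 73 71 69
f 69 74 73
f 73 72 71
f 74 72 73
f 76 78 75
f 79 76 75
f 75 78 77
f 77 79 75
f 76 82 78
f 80 76 79
f 80 82 76
f 78 82 77
f 81 79 77
f 77 82 81
f 81 80 79
f 82 80 81



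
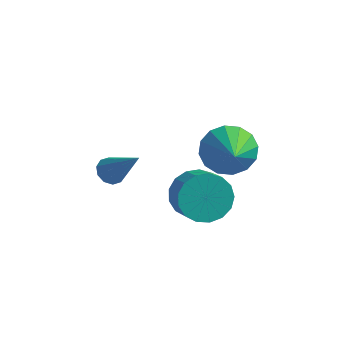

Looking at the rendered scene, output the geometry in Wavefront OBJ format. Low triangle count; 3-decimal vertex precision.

v -0.227 3.037 1.946
v 0.307 3.825 2.477
v 0.747 1.683 2.974
v -0.155 3.728 2.786
v -0.636 3.445 2.87
v -1.008 3.053 2.706
v -1.17 2.657 2.339
v -1.08 2.363 1.866
v -0.761 2.249 1.414
v -0.3 2.347 1.105
v 0.182 2.629 1.021
v 0.553 3.021 1.185
v 0.716 3.417 1.552
v 0.626 3.711 2.025
v 0.147 0.016 1.942
v 0.506 -0.356 1.063
v 1.232 -0.968 1.619
v 0.873 -0.596 2.498
v 0.78 0.04 1.143
v 1.506 -0.572 1.698
v 0.909 0.431 1.405
v 1.634 -0.181 1.961
v 0.863 0.727 1.791
v 1.588 0.115 2.347
v 0.653 0.86 2.211
v 1.379 0.248 2.767
v 0.328 0.8 2.57
v 1.053 0.187 3.126
v -0.039 0.56 2.785
v 0.686 -0.053 3.341
v -0.364 0.195 2.807
v 0.362 -0.417 3.362
v -0.571 -0.21 2.63
v 0.155 -0.822 3.186
v -0.613 -0.564 2.296
v 0.112 -1.176 2.852
v -0.482 -0.784 1.881
v 0.244 -1.397 2.437
v -0.206 -0.822 1.48
v 0.519 -1.434 2.036
v 0.151 -0.667 1.185
v 0.876 -1.279 1.741
v -3.869 0.847 0.818
v -3.42 0.808 0.407
v -2.531 0.633 2.302
v -3.463 1.171 0.498
v -3.662 1.41 0.712
v -3.939 1.435 0.966
v -4.19 1.234 1.163
v -4.319 0.886 1.229
v -4.275 0.523 1.138
v -4.077 0.283 0.924
v -3.8 0.259 0.67
v -3.549 0.459 0.473
f 2 1 4
f 2 4 3
f 4 1 5
f 4 5 3
f 5 1 6
f 5 6 3
f 6 1 7
f 6 7 3
f 7 1 8
f 7 8 3
f 8 1 9
f 8 9 3
f 9 1 10
f 9 10 3
f 10 1 11
f 10 11 3
f 11 1 12
f 11 12 3
f 12 1 13
f 12 13 3
f 13 1 14
f 13 14 3
f 14 1 2
f 14 2 3
f 16 15 19
f 16 19 17
f 17 19 20
f 17 20 18
f 19 15 21
f 19 21 20
f 20 21 22
f 20 22 18
f 21 15 23
f 21 23 22
f 22 23 24
f 22 24 18
f 23 15 25
f 23 25 24
f 24 25 26
f 24 26 18
f 25 15 27
f 25 27 26
f 26 27 28
f 26 28 18
f 27 15 29
f 27 29 28
f 28 29 30
f 28 30 18
f 29 15 31
f 29 31 30
f 30 31 32
f 30 32 18
f 31 15 33
f 31 33 32
f 32 33 34
f 32 34 18
f 33 15 35
f 33 35 34
f 34 35 36
f 34 36 18
f 35 15 37
f 35 37 36
f 36 37 38
f 36 38 18
f 37 15 39
f 37 39 38
f 38 39 40
f 38 40 18
f 39 15 41
f 39 41 40
f 40 41 42
f 40 42 18
f 41 15 16
f 41 16 42
f 42 16 17
f 42 17 18
f 44 43 46
f 44 46 45
f 46 43 47
f 46 47 45
f 47 43 48
f 47 48 45
f 48 43 49
f 48 49 45
f 49 43 50
f 49 50 45
f 50 43 51
f 50 51 45
f 51 43 52
f 51 52 45
f 52 43 53
f 52 53 45
f 53 43 54
f 53 54 45
f 54 43 44
f 54 44 45



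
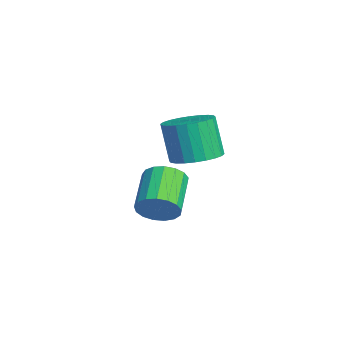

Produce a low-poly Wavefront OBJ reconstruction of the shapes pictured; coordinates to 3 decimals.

v 0.415 -1.568 2.314
v 1.291 -1 2.659
v 0.741 -1.263 4.491
v -0.135 -1.832 4.146
v 1 -0.687 2.617
v 0.45 -0.95 4.448
v 0.62 -0.509 2.528
v 0.069 -0.772 4.359
v 0.208 -0.492 2.407
v -0.342 -0.755 4.238
v -0.172 -0.639 2.272
v -0.722 -0.902 4.103
v -0.462 -0.927 2.143
v -1.012 -1.191 3.974
v -0.619 -1.314 2.04
v -1.169 -1.577 3.871
v -0.619 -1.738 1.979
v -1.169 -2.001 3.81
v -0.461 -2.137 1.969
v -1.011 -2.4 3.801
v -0.17 -2.45 2.012
v -0.72 -2.713 3.843
v 0.211 -2.628 2.101
v -0.34 -2.891 3.932
v 0.622 -2.645 2.222
v 0.072 -2.908 4.053
v 1.002 -2.498 2.357
v 0.452 -2.761 4.188
v 1.292 -2.209 2.486
v 0.742 -2.473 4.317
v 1.449 -1.823 2.589
v 0.899 -2.086 4.42
v 1.449 -1.399 2.65
v 0.899 -1.662 4.481
v -1.189 -2.865 -1.39
v -0.674 -2.531 -0.626
v -2.437 -1.921 0.294
v -2.951 -2.255 -0.47
v -0.698 -2.162 -0.916
v -2.46 -1.552 0.005
v -0.834 -1.955 -1.314
v -2.596 -1.345 -0.393
v -1.051 -1.956 -1.729
v -2.814 -1.346 -0.809
v -1.3 -2.165 -2.067
v -3.063 -1.555 -1.147
v -1.524 -2.535 -2.25
v -3.286 -1.925 -1.33
v -1.67 -2.98 -2.236
v -3.433 -2.37 -1.315
v -1.707 -3.399 -2.028
v -3.469 -2.789 -1.108
v -1.624 -3.696 -1.674
v -3.387 -3.086 -0.754
v -1.442 -3.802 -1.255
v -3.205 -3.192 -0.335
v -1.202 -3.694 -0.867
v -2.965 -3.084 0.053
v -0.959 -3.395 -0.599
v -2.722 -2.785 0.322
v -0.768 -2.976 -0.512
v -2.531 -2.366 0.409
f 2 1 5
f 2 5 3
f 3 5 6
f 3 6 4
f 5 1 7
f 5 7 6
f 6 7 8
f 6 8 4
f 7 1 9
f 7 9 8
f 8 9 10
f 8 10 4
f 9 1 11
f 9 11 10
f 10 11 12
f 10 12 4
f 11 1 13
f 11 13 12
f 12 13 14
f 12 14 4
f 13 1 15
f 13 15 14
f 14 15 16
f 14 16 4
f 15 1 17
f 15 17 16
f 16 17 18
f 16 18 4
f 17 1 19
f 17 19 18
f 18 19 20
f 18 20 4
f 19 1 21
f 19 21 20
f 20 21 22
f 20 22 4
f 21 1 23
f 21 23 22
f 22 23 24
f 22 24 4
f 23 1 25
f 23 25 24
f 24 25 26
f 24 26 4
f 25 1 27
f 25 27 26
f 26 27 28
f 26 28 4
f 27 1 29
f 27 29 28
f 28 29 30
f 28 30 4
f 29 1 31
f 29 31 30
f 30 31 32
f 30 32 4
f 31 1 33
f 31 33 32
f 32 33 34
f 32 34 4
f 33 1 2
f 33 2 34
f 34 2 3
f 34 3 4
f 36 35 39
f 36 39 37
f 37 39 40
f 37 40 38
f 39 35 41
f 39 41 40
f 40 41 42
f 40 42 38
f 41 35 43
f 41 43 42
f 42 43 44
f 42 44 38
f 43 35 45
f 43 45 44
f 44 45 46
f 44 46 38
f 45 35 47
f 45 47 46
f 46 47 48
f 46 48 38
f 47 35 49
f 47 49 48
f 48 49 50
f 48 50 38
f 49 35 51
f 49 51 50
f 50 51 52
f 50 52 38
f 51 35 53
f 51 53 52
f 52 53 54
f 52 54 38
f 53 35 55
f 53 55 54
f 54 55 56
f 54 56 38
f 55 35 57
f 55 57 56
f 56 57 58
f 56 58 38
f 57 35 59
f 57 59 58
f 58 59 60
f 58 60 38
f 59 35 61
f 59 61 60
f 60 61 62
f 60 62 38
f 61 35 36
f 61 36 62
f 62 36 37
f 62 37 38



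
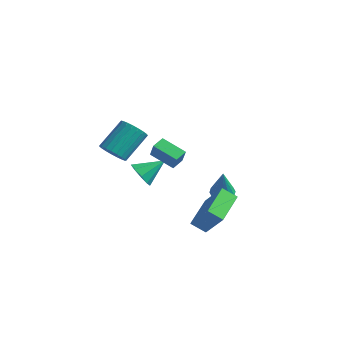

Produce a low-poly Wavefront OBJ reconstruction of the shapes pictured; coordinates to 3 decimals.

v 0.369 3.273 -4.619
v 0.92 3.766 -4.61
v 0.751 2.807 -2.681
v 0.61 3.962 -4.501
v 0.234 3.974 -4.424
v -0.105 3.797 -4.4
v -0.317 3.48 -4.434
v -0.346 3.108 -4.518
v -0.183 2.779 -4.629
v 0.128 2.583 -4.737
v 0.503 2.571 -4.814
v 0.842 2.748 -4.839
v 1.054 3.065 -4.804
v 1.083 3.438 -4.721
v 2.067 -0.419 -5.283
v 1.277 -0.8 -4.704
v 1.512 1.599 -4.711
v 0.723 1.219 -4.133
v 3.337 -0.539 -3.627
v 2.548 -0.919 -3.049
v 2.783 1.48 -3.056
v 1.993 1.099 -2.477
v -1.523 -0.862 -0.179
v -1.096 -1.092 0.798
v -1.545 -0.037 0.026
v -1.118 -0.267 1.002
v -0.042 -0.673 -0.782
v 0.385 -0.903 0.194
v -0.064 0.152 -0.578
v 0.363 -0.078 0.399
v -1.026 -4.556 1.947
v -0.377 -4.968 2.354
v -0.185 -3.396 3.64
v -0.834 -2.984 3.233
v -0.2 -4.782 2.1
v -0.008 -3.21 3.385
v -0.166 -4.557 1.819
v 0.027 -2.984 3.105
v -0.28 -4.331 1.56
v -0.088 -2.759 2.846
v -0.524 -4.145 1.369
v -0.331 -2.572 2.654
v -0.854 -4.029 1.277
v -0.661 -2.457 2.562
v -1.214 -4.005 1.301
v -1.022 -2.433 2.586
v -1.542 -4.076 1.437
v -1.349 -2.504 2.722
v -1.78 -4.23 1.661
v -1.588 -2.658 2.947
v -1.888 -4.44 1.935
v -1.696 -2.868 3.22
v -1.847 -4.671 2.211
v -1.655 -3.099 3.496
v -1.665 -4.882 2.441
v -1.472 -3.309 3.726
v -1.371 -5.036 2.586
v -1.179 -3.464 3.871
v -1.018 -5.107 2.62
v -0.826 -3.535 3.906
v -0.667 -5.084 2.538
v -0.474 -3.511 3.824
v -2.387 -0.688 -2.291
v -1.698 -0.687 -2.899
v -1.613 0.528 -1.409
v -2.141 -0.276 -3.076
v -2.7 -0.059 -2.885
v -3.112 -0.136 -2.416
v -3.186 -0.471 -1.888
v -2.886 -0.908 -1.549
v -2.352 -1.242 -1.557
v -1.836 -1.317 -1.908
v -1.577 -1.098 -2.438
f 2 1 4
f 2 4 3
f 4 1 5
f 4 5 3
f 5 1 6
f 5 6 3
f 6 1 7
f 6 7 3
f 7 1 8
f 7 8 3
f 8 1 9
f 8 9 3
f 9 1 10
f 9 10 3
f 10 1 11
f 10 11 3
f 11 1 12
f 11 12 3
f 12 1 13
f 12 13 3
f 13 1 14
f 13 14 3
f 14 1 2
f 14 2 3
f 16 18 15
f 19 16 15
f 15 18 17
f 17 19 15
f 16 22 18
f 20 16 19
f 20 22 16
f 18 22 17
f 21 19 17
f 17 22 21
f 21 20 19
f 22 20 21
f 24 26 23
f 27 24 23
f 23 26 25
f 25 27 23
f 24 30 26
f 28 24 27
f 28 30 24
f 26 30 25
f 29 27 25
f 25 30 29
f 29 28 27
f 30 28 29
f 32 31 35
f 32 35 33
f 33 35 36
f 33 36 34
f 35 31 37
f 35 37 36
f 36 37 38
f 36 38 34
f 37 31 39
f 37 39 38
f 38 39 40
f 38 40 34
f 39 31 41
f 39 41 40
f 40 41 42
f 40 42 34
f 41 31 43
f 41 43 42
f 42 43 44
f 42 44 34
f 43 31 45
f 43 45 44
f 44 45 46
f 44 46 34
f 45 31 47
f 45 47 46
f 46 47 48
f 46 48 34
f 47 31 49
f 47 49 48
f 48 49 50
f 48 50 34
f 49 31 51
f 49 51 50
f 50 51 52
f 50 52 34
f 51 31 53
f 51 53 52
f 52 53 54
f 52 54 34
f 53 31 55
f 53 55 54
f 54 55 56
f 54 56 34
f 55 31 57
f 55 57 56
f 56 57 58
f 56 58 34
f 57 31 59
f 57 59 58
f 58 59 60
f 58 60 34
f 59 31 61
f 59 61 60
f 60 61 62
f 60 62 34
f 61 31 32
f 61 32 62
f 62 32 33
f 62 33 34
f 64 63 66
f 64 66 65
f 66 63 67
f 66 67 65
f 67 63 68
f 67 68 65
f 68 63 69
f 68 69 65
f 69 63 70
f 69 70 65
f 70 63 71
f 70 71 65
f 71 63 72
f 71 72 65
f 72 63 73
f 72 73 65
f 73 63 64
f 73 64 65



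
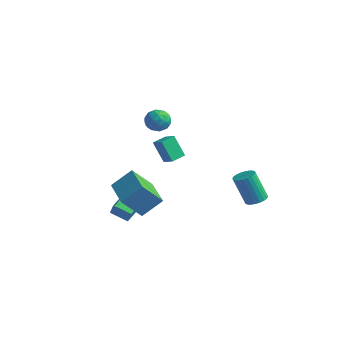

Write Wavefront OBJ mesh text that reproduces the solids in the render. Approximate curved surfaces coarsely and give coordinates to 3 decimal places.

v 0.991 3.31 -2.879
v 1.401 2.796 -2.822
v 0.76 2.476 -1.084
v 0.349 2.99 -1.141
v 1.548 2.988 -2.733
v 0.907 2.668 -0.995
v 1.61 3.229 -2.666
v 0.969 2.908 -0.928
v 1.578 3.482 -2.631
v 0.936 3.162 -0.893
v 1.456 3.709 -2.634
v 0.815 3.389 -0.896
v 1.264 3.875 -2.674
v 0.622 3.555 -0.936
v 1.03 3.955 -2.746
v 0.388 3.635 -1.008
v 0.79 3.937 -2.838
v 0.148 3.617 -1.1
v 0.58 3.824 -2.936
v -0.061 3.504 -1.198
v 0.433 3.632 -3.025
v -0.208 3.312 -1.287
v 0.371 3.392 -3.092
v -0.27 3.071 -1.354
v 0.404 3.138 -3.127
v -0.238 2.818 -1.389
v 0.525 2.911 -3.124
v -0.116 2.591 -1.386
v 0.718 2.745 -3.084
v 0.076 2.425 -1.346
v 0.952 2.665 -3.012
v 0.31 2.345 -1.274
v 1.192 2.683 -2.92
v 0.55 2.363 -1.182
v -2.597 -2.836 -3.397
v -3.536 -3.214 -2.966
v -2.907 -1.548 -2.944
v -3.846 -1.926 -2.513
v -2.154 -3.014 -2.587
v -3.093 -3.392 -2.156
v -2.464 -1.726 -2.134
v -3.403 -2.104 -1.703
v -2.769 -3.838 -0.297
v -2.182 -2.9 0.671
v -2.279 -2.85 -1.551
v -1.692 -1.912 -0.583
v -0.988 -4.848 -0.397
v -0.401 -3.91 0.571
v -0.498 -3.86 -1.651
v 0.089 -2.922 -0.683
v -2.713 0.343 3.01
v -2.115 -0.138 3.025
v -3.465 -0.582 3.355
v -2.867 -1.063 3.37
v -2.924 -0.504 3.893
v -2.458 0.068 3.68
v -3.122 -0.788 2.7
v -2.656 -0.216 2.487
v -2.367 -0.837 2.834
v -2.245 -0.661 3.571
v -3.335 -0.059 2.809
v -3.213 0.117 3.546
v -2.348 0.184 2.987
v -3.232 -0.904 3.393
v -3.266 -0.575 3.7
v -2.914 -0.858 3.709
v -2.55 0.305 3.372
v -2.198 0.022 3.381
v -2.674 -0.193 3.891
v -3.382 -0.742 2.999
v -3.03 -1.025 3.008
v -2.666 0.138 2.671
v -2.314 -0.145 2.68
v -2.906 -0.527 2.489
v -2.144 -0.51 2.884
v -2.587 -1.054 3.087
v -2.736 -0.892 2.693
v -2.463 -0.556 2.567
v -2.073 -0.406 3.317
v -2.515 -0.95 3.52
v -2.548 -0.622 3.827
v -2.275 -0.285 3.702
v -2.221 -0.817 3.205
v -3.065 0.23 2.86
v -3.507 -0.314 3.063
v -3.305 -0.435 2.678
v -3.032 -0.098 2.553
v -2.993 0.334 3.293
v -3.436 -0.21 3.496
v -3.117 -0.164 3.813
v -2.844 0.172 3.687
v -3.359 0.097 3.175
v -3.672 0.982 -0.845
v -4.349 0.844 0.452
v -3.613 1.881 -0.718
v -4.289 1.743 0.58
v -2.911 0.877 -0.46
v -3.587 0.739 0.838
v -2.851 1.776 -0.332
v -3.528 1.638 0.965
f 2 1 5
f 2 5 3
f 3 5 6
f 3 6 4
f 5 1 7
f 5 7 6
f 6 7 8
f 6 8 4
f 7 1 9
f 7 9 8
f 8 9 10
f 8 10 4
f 9 1 11
f 9 11 10
f 10 11 12
f 10 12 4
f 11 1 13
f 11 13 12
f 12 13 14
f 12 14 4
f 13 1 15
f 13 15 14
f 14 15 16
f 14 16 4
f 15 1 17
f 15 17 16
f 16 17 18
f 16 18 4
f 17 1 19
f 17 19 18
f 18 19 20
f 18 20 4
f 19 1 21
f 19 21 20
f 20 21 22
f 20 22 4
f 21 1 23
f 21 23 22
f 22 23 24
f 22 24 4
f 23 1 25
f 23 25 24
f 24 25 26
f 24 26 4
f 25 1 27
f 25 27 26
f 26 27 28
f 26 28 4
f 27 1 29
f 27 29 28
f 28 29 30
f 28 30 4
f 29 1 31
f 29 31 30
f 30 31 32
f 30 32 4
f 31 1 33
f 31 33 32
f 32 33 34
f 32 34 4
f 33 1 2
f 33 2 34
f 34 2 3
f 34 3 4
f 36 38 35
f 39 36 35
f 35 38 37
f 37 39 35
f 36 42 38
f 40 36 39
f 40 42 36
f 38 42 37
f 41 39 37
f 37 42 41
f 41 40 39
f 42 40 41
f 44 46 43
f 47 44 43
f 43 46 45
f 45 47 43
f 44 50 46
f 48 44 47
f 48 50 44
f 46 50 45
f 49 47 45
f 45 50 49
f 49 48 47
f 50 48 49
f 51 88 67
f 88 62 91
f 67 91 56
f 88 91 67
f 51 67 63
f 67 56 68
f 63 68 52
f 67 68 63
f 51 63 72
f 63 52 73
f 72 73 58
f 63 73 72
f 51 72 84
f 72 58 87
f 84 87 61
f 72 87 84
f 51 84 88
f 84 61 92
f 88 92 62
f 84 92 88
f 52 68 79
f 68 56 82
f 79 82 60
f 68 82 79
f 56 91 69
f 91 62 90
f 69 90 55
f 91 90 69
f 62 92 89
f 92 61 85
f 89 85 53
f 92 85 89
f 61 87 86
f 87 58 74
f 86 74 57
f 87 74 86
f 58 73 78
f 73 52 75
f 78 75 59
f 73 75 78
f 54 80 66
f 80 60 81
f 66 81 55
f 80 81 66
f 54 66 64
f 66 55 65
f 64 65 53
f 66 65 64
f 54 64 71
f 64 53 70
f 71 70 57
f 64 70 71
f 54 71 76
f 71 57 77
f 76 77 59
f 71 77 76
f 54 76 80
f 76 59 83
f 80 83 60
f 76 83 80
f 55 81 69
f 81 60 82
f 69 82 56
f 81 82 69
f 53 65 89
f 65 55 90
f 89 90 62
f 65 90 89
f 57 70 86
f 70 53 85
f 86 85 61
f 70 85 86
f 59 77 78
f 77 57 74
f 78 74 58
f 77 74 78
f 60 83 79
f 83 59 75
f 79 75 52
f 83 75 79
f 94 96 93
f 97 94 93
f 93 96 95
f 95 97 93
f 94 100 96
f 98 94 97
f 98 100 94
f 96 100 95
f 99 97 95
f 95 100 99
f 99 98 97
f 100 98 99



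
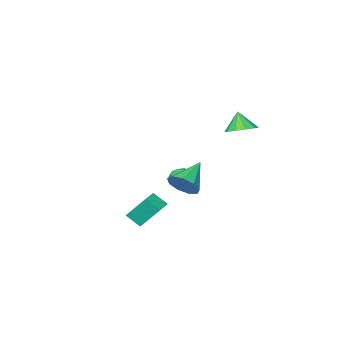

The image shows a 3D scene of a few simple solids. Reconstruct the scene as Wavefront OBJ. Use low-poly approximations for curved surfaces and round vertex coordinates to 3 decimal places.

v -1.221 -0.867 -2.234
v -0.632 -1.028 -1.442
v -2.839 -1.533 -1.166
v -0.881 -0.392 -1.422
v -1.289 0.023 -1.782
v -1.665 0.021 -2.353
v -1.833 -0.396 -2.869
v -1.715 -1.033 -3.087
v -1.365 -1.593 -2.906
v -0.948 -1.812 -2.41
v -0.658 -1.589 -1.832
v -2.36 -2.089 -2.658
v -1.822 -2.656 -2.551
v -3.158 -2.944 -3.169
v -2.62 -3.511 -3.062
v -2.979 -3.184 -2.44
v -2.485 -2.656 -2.124
v -2.495 -2.944 -3.596
v -2.001 -2.416 -3.28
v -1.906 -3.185 -3.13
v -2.205 -3.333 -2.416
v -2.775 -2.267 -3.304
v -3.074 -2.415 -2.59
v -2.021 -2.298 -2.56
v -2.959 -3.302 -3.16
v -3.17 -3.11 -2.795
v -2.854 -3.443 -2.731
v -2.41 -2.297 -2.309
v -2.095 -2.631 -2.246
v -2.774 -2.941 -2.18
v -2.885 -2.969 -3.474
v -2.57 -3.303 -3.411
v -2.126 -2.157 -2.989
v -1.81 -2.49 -2.925
v -2.206 -2.659 -3.54
v -1.754 -2.942 -2.837
v -2.223 -3.444 -3.137
v -2.149 -3.111 -3.451
v -1.859 -2.801 -3.266
v -1.93 -3.029 -2.417
v -2.399 -3.531 -2.717
v -2.61 -3.338 -2.352
v -2.319 -3.028 -2.166
v -1.979 -3.339 -2.758
v -2.581 -2.069 -3.003
v -3.05 -2.571 -3.303
v -2.661 -2.572 -3.554
v -2.37 -2.262 -3.368
v -2.757 -2.156 -2.583
v -3.226 -2.658 -2.883
v -3.121 -2.799 -2.454
v -2.831 -2.489 -2.269
v -3.001 -2.261 -2.962
v -3.719 1.007 2.063
v -2.99 0.458 1.882
v -3.841 0.473 3.197
v -2.794 0.938 2.13
v -2.951 1.445 2.351
v -3.401 1.784 2.463
v -3.973 1.827 2.421
v -4.448 1.556 2.243
v -4.644 1.076 1.996
v -4.487 0.569 1.774
v -4.037 0.23 1.663
v -3.465 0.187 1.704
v 2.407 2.882 -1.011
v 2.83 2.193 -0.374
v 3.268 3.428 -0.992
v 3.691 2.739 -0.355
v 3.009 1.981 -2.385
v 3.432 1.292 -1.748
v 3.87 2.527 -2.366
v 4.293 1.838 -1.729
f 2 1 4
f 2 4 3
f 4 1 5
f 4 5 3
f 5 1 6
f 5 6 3
f 6 1 7
f 6 7 3
f 7 1 8
f 7 8 3
f 8 1 9
f 8 9 3
f 9 1 10
f 9 10 3
f 10 1 11
f 10 11 3
f 11 1 2
f 11 2 3
f 12 49 28
f 49 23 52
f 28 52 17
f 49 52 28
f 12 28 24
f 28 17 29
f 24 29 13
f 28 29 24
f 12 24 33
f 24 13 34
f 33 34 19
f 24 34 33
f 12 33 45
f 33 19 48
f 45 48 22
f 33 48 45
f 12 45 49
f 45 22 53
f 49 53 23
f 45 53 49
f 13 29 40
f 29 17 43
f 40 43 21
f 29 43 40
f 17 52 30
f 52 23 51
f 30 51 16
f 52 51 30
f 23 53 50
f 53 22 46
f 50 46 14
f 53 46 50
f 22 48 47
f 48 19 35
f 47 35 18
f 48 35 47
f 19 34 39
f 34 13 36
f 39 36 20
f 34 36 39
f 15 41 27
f 41 21 42
f 27 42 16
f 41 42 27
f 15 27 25
f 27 16 26
f 25 26 14
f 27 26 25
f 15 25 32
f 25 14 31
f 32 31 18
f 25 31 32
f 15 32 37
f 32 18 38
f 37 38 20
f 32 38 37
f 15 37 41
f 37 20 44
f 41 44 21
f 37 44 41
f 16 42 30
f 42 21 43
f 30 43 17
f 42 43 30
f 14 26 50
f 26 16 51
f 50 51 23
f 26 51 50
f 18 31 47
f 31 14 46
f 47 46 22
f 31 46 47
f 20 38 39
f 38 18 35
f 39 35 19
f 38 35 39
f 21 44 40
f 44 20 36
f 40 36 13
f 44 36 40
f 55 54 57
f 55 57 56
f 57 54 58
f 57 58 56
f 58 54 59
f 58 59 56
f 59 54 60
f 59 60 56
f 60 54 61
f 60 61 56
f 61 54 62
f 61 62 56
f 62 54 63
f 62 63 56
f 63 54 64
f 63 64 56
f 64 54 65
f 64 65 56
f 65 54 55
f 65 55 56
f 67 69 66
f 70 67 66
f 66 69 68
f 68 70 66
f 67 73 69
f 71 67 70
f 71 73 67
f 69 73 68
f 72 70 68
f 68 73 72
f 72 71 70
f 73 71 72



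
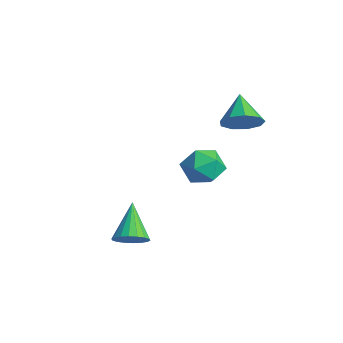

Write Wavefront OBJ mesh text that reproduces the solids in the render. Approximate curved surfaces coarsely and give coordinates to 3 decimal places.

v 2.009 1.506 0.577
v 2.844 1.11 0.63
v 1.656 0.61 -0.57
v 2.491 0.214 -0.517
v 1.87 0.076 0.155
v 2.088 0.63 0.864
v 2.412 1.09 -0.804
v 2.63 1.644 -0.095
v 3.093 0.853 -0.224
v 2.758 0.226 0.369
v 1.742 1.494 -0.309
v 1.407 0.867 0.284
v 3.84 1.585 3.055
v 4.313 1.43 3.719
v 2.82 2.035 3.885
v 4.4 1.961 3.538
v 4.225 2.316 3.131
v 3.87 2.329 2.688
v 3.501 1.993 2.417
v 3.29 1.467 2.444
v 3.337 0.995 2.757
v 3.619 0.8 3.209
v 4.004 0.972 3.589
v 4.255 -3.068 -1.495
v 4.637 -3.335 -0.986
v 3.165 -2.472 -0.365
v 4.756 -3.054 -1.02
v 4.775 -2.775 -1.149
v 4.691 -2.555 -1.346
v 4.521 -2.436 -1.572
v 4.299 -2.443 -1.783
v 4.067 -2.574 -1.938
v 3.873 -2.802 -2.004
v 3.755 -3.083 -1.97
v 3.736 -3.362 -1.842
v 3.819 -3.582 -1.645
v 3.989 -3.7 -1.418
v 4.212 -3.694 -1.207
v 4.443 -3.563 -1.052
f 1 12 6
f 1 6 2
f 1 2 8
f 1 8 11
f 1 11 12
f 2 6 10
f 6 12 5
f 12 11 3
f 11 8 7
f 8 2 9
f 4 10 5
f 4 5 3
f 4 3 7
f 4 7 9
f 4 9 10
f 5 10 6
f 3 5 12
f 7 3 11
f 9 7 8
f 10 9 2
f 14 13 16
f 14 16 15
f 16 13 17
f 16 17 15
f 17 13 18
f 17 18 15
f 18 13 19
f 18 19 15
f 19 13 20
f 19 20 15
f 20 13 21
f 20 21 15
f 21 13 22
f 21 22 15
f 22 13 23
f 22 23 15
f 23 13 14
f 23 14 15
f 25 24 27
f 25 27 26
f 27 24 28
f 27 28 26
f 28 24 29
f 28 29 26
f 29 24 30
f 29 30 26
f 30 24 31
f 30 31 26
f 31 24 32
f 31 32 26
f 32 24 33
f 32 33 26
f 33 24 34
f 33 34 26
f 34 24 35
f 34 35 26
f 35 24 36
f 35 36 26
f 36 24 37
f 36 37 26
f 37 24 38
f 37 38 26
f 38 24 39
f 38 39 26
f 39 24 25
f 39 25 26



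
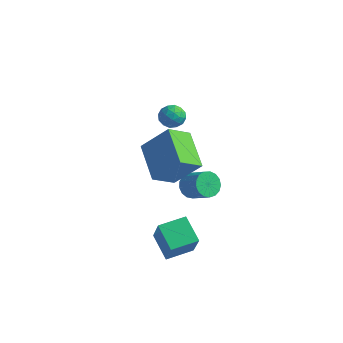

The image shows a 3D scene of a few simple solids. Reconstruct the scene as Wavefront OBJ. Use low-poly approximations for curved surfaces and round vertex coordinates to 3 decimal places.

v 0.738 0.929 -1.662
v 1.068 0.569 -2.244
v 2.173 0.412 -1.52
v 1.842 0.771 -0.938
v 1.153 0.919 -2.298
v 2.258 0.762 -1.574
v 1.143 1.271 -2.206
v 2.248 1.113 -1.482
v 1.04 1.544 -1.99
v 2.145 1.387 -1.266
v 0.868 1.676 -1.698
v 1.972 1.519 -0.974
v 0.666 1.638 -1.398
v 1.77 1.481 -0.674
v 0.48 1.436 -1.159
v 1.585 1.279 -0.435
v 0.353 1.119 -1.035
v 1.458 0.962 -0.31
v 0.315 0.757 -1.054
v 1.419 0.6 -0.33
v 0.373 0.435 -1.213
v 1.478 0.278 -0.489
v 0.515 0.226 -1.475
v 1.62 0.069 -0.751
v 0.708 0.178 -1.779
v 1.812 0.021 -1.055
v 0.908 0.302 -2.057
v 2.012 0.145 -1.333
v 1.807 -3.665 2.335
v 0.259 -2.468 3.202
v 2.238 -2.552 1.568
v 0.69 -1.355 2.434
v 3.01 -3.145 3.766
v 1.462 -1.948 4.632
v 3.441 -2.032 2.998
v 1.893 -0.835 3.865
v 1.283 -2.924 -2.527
v 2.107 -3.645 -0.866
v 1.992 -1.706 -2.35
v 2.816 -2.428 -0.689
v 2.424 -3.472 -3.331
v 3.248 -4.194 -1.67
v 3.133 -2.255 -3.154
v 3.957 -2.976 -1.493
v -2.156 2.919 1.783
v -1.438 3.041 1.887
v -1.902 2.219 0.853
v -1.184 2.341 0.957
v -1.564 1.942 1.446
v -1.721 2.375 2.02
v -1.619 2.885 0.72
v -1.776 3.318 1.294
v -1.106 3.02 1.23
v -1.072 2.438 1.678
v -2.268 2.822 1.062
v -2.234 2.24 1.51
v -1.819 3.041 1.916
v -1.521 2.219 0.824
v -1.744 1.984 1.111
v -1.322 2.056 1.172
v -1.986 2.65 1.994
v -1.563 2.722 2.056
v -1.637 2.076 1.796
v -1.777 2.538 0.684
v -1.354 2.61 0.746
v -2.018 3.204 1.568
v -1.596 3.276 1.629
v -1.703 3.184 0.944
v -1.202 3.101 1.592
v -1.053 2.69 1.045
v -1.309 3.009 0.906
v -1.401 3.264 1.243
v -1.182 2.759 1.855
v -1.033 2.347 1.309
v -1.256 2.113 1.596
v -1.348 2.367 1.933
v -0.987 2.747 1.469
v -2.307 2.913 1.431
v -2.158 2.501 0.885
v -1.992 2.893 0.807
v -2.084 3.147 1.144
v -2.287 2.57 1.695
v -2.138 2.159 1.148
v -1.939 1.996 1.497
v -2.031 2.251 1.834
v -2.353 2.513 1.271
f 2 1 5
f 2 5 3
f 3 5 6
f 3 6 4
f 5 1 7
f 5 7 6
f 6 7 8
f 6 8 4
f 7 1 9
f 7 9 8
f 8 9 10
f 8 10 4
f 9 1 11
f 9 11 10
f 10 11 12
f 10 12 4
f 11 1 13
f 11 13 12
f 12 13 14
f 12 14 4
f 13 1 15
f 13 15 14
f 14 15 16
f 14 16 4
f 15 1 17
f 15 17 16
f 16 17 18
f 16 18 4
f 17 1 19
f 17 19 18
f 18 19 20
f 18 20 4
f 19 1 21
f 19 21 20
f 20 21 22
f 20 22 4
f 21 1 23
f 21 23 22
f 22 23 24
f 22 24 4
f 23 1 25
f 23 25 24
f 24 25 26
f 24 26 4
f 25 1 27
f 25 27 26
f 26 27 28
f 26 28 4
f 27 1 2
f 27 2 28
f 28 2 3
f 28 3 4
f 30 32 29
f 33 30 29
f 29 32 31
f 31 33 29
f 30 36 32
f 34 30 33
f 34 36 30
f 32 36 31
f 35 33 31
f 31 36 35
f 35 34 33
f 36 34 35
f 38 40 37
f 41 38 37
f 37 40 39
f 39 41 37
f 38 44 40
f 42 38 41
f 42 44 38
f 40 44 39
f 43 41 39
f 39 44 43
f 43 42 41
f 44 42 43
f 45 82 61
f 82 56 85
f 61 85 50
f 82 85 61
f 45 61 57
f 61 50 62
f 57 62 46
f 61 62 57
f 45 57 66
f 57 46 67
f 66 67 52
f 57 67 66
f 45 66 78
f 66 52 81
f 78 81 55
f 66 81 78
f 45 78 82
f 78 55 86
f 82 86 56
f 78 86 82
f 46 62 73
f 62 50 76
f 73 76 54
f 62 76 73
f 50 85 63
f 85 56 84
f 63 84 49
f 85 84 63
f 56 86 83
f 86 55 79
f 83 79 47
f 86 79 83
f 55 81 80
f 81 52 68
f 80 68 51
f 81 68 80
f 52 67 72
f 67 46 69
f 72 69 53
f 67 69 72
f 48 74 60
f 74 54 75
f 60 75 49
f 74 75 60
f 48 60 58
f 60 49 59
f 58 59 47
f 60 59 58
f 48 58 65
f 58 47 64
f 65 64 51
f 58 64 65
f 48 65 70
f 65 51 71
f 70 71 53
f 65 71 70
f 48 70 74
f 70 53 77
f 74 77 54
f 70 77 74
f 49 75 63
f 75 54 76
f 63 76 50
f 75 76 63
f 47 59 83
f 59 49 84
f 83 84 56
f 59 84 83
f 51 64 80
f 64 47 79
f 80 79 55
f 64 79 80
f 53 71 72
f 71 51 68
f 72 68 52
f 71 68 72
f 54 77 73
f 77 53 69
f 73 69 46
f 77 69 73

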